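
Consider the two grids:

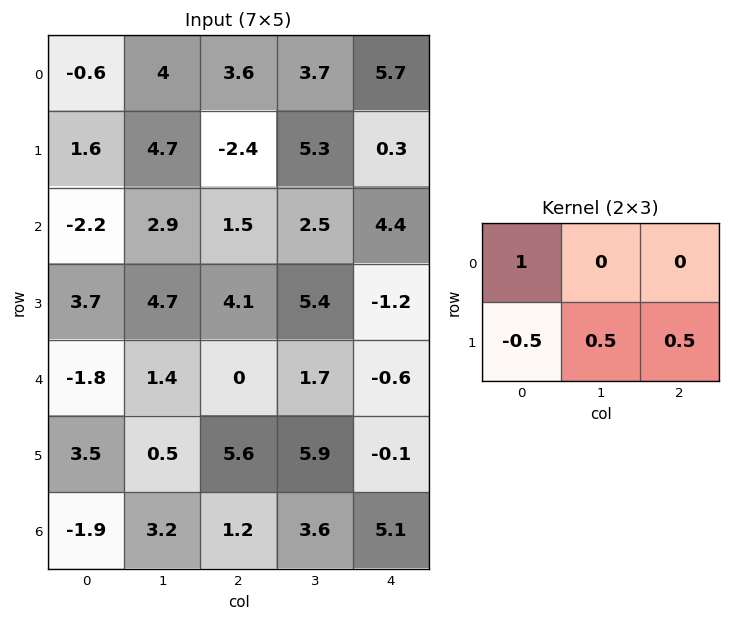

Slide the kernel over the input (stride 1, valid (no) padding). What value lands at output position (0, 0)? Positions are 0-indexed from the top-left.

The receptive field on the input at this output position is [-0.6 4 3.6 / 1.6 4.7 -2.4]. Elementwise product with the kernel and sum: -0.6·1 + 1.6·-0.5 + 4.7·0.5 + -2.4·0.5.

-0.25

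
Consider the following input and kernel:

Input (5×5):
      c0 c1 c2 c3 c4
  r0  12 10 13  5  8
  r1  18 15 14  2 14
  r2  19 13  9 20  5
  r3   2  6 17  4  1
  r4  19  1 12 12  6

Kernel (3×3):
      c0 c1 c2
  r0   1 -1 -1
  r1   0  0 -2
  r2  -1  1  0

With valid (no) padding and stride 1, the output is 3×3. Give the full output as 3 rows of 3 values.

-45 -16 -17
-25 -30 -25
-55 -13 -18

Output[0,0]: The receptive field on the input at this output position is [12 10 13 / 18 15 14 / 19 13 9]. Elementwise product with the kernel and sum: 12·1 + 10·-1 + 13·-1 + 14·-2 + 19·-1 + 13·1.
Output[0,1]: The receptive field on the input at this output position is [10 13 5 / 15 14 2 / 13 9 20]. Elementwise product with the kernel and sum: 10·1 + 13·-1 + 5·-1 + 2·-2 + 13·-1 + 9·1.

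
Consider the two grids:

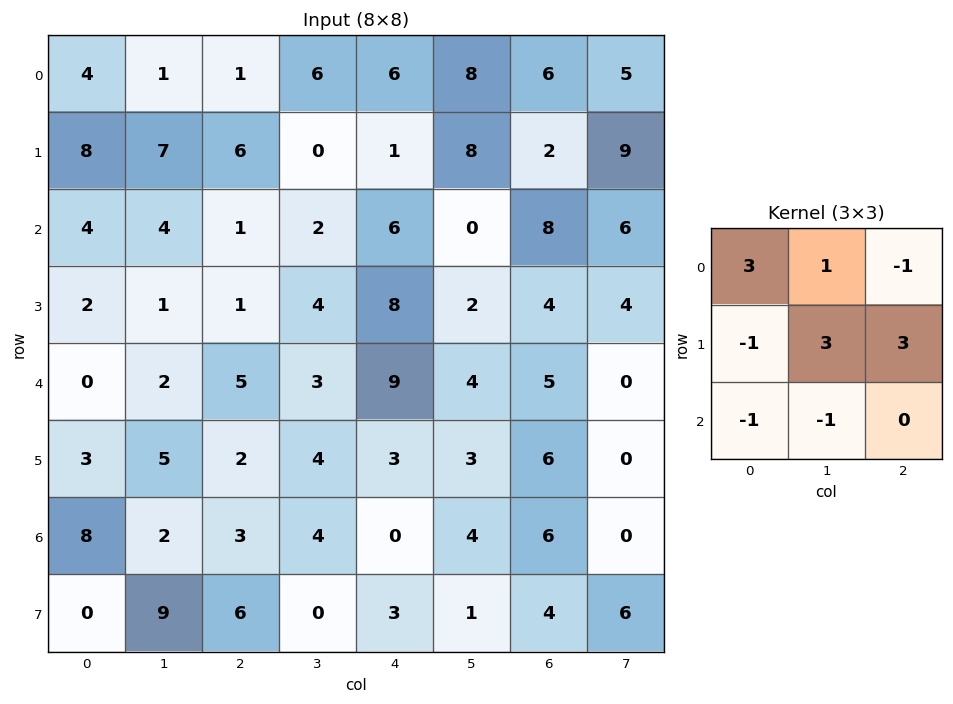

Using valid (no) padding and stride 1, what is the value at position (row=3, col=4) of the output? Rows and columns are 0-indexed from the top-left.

The receptive field on the input at this output position is [8 2 4 / 9 4 5 / 3 3 6]. Elementwise product with the kernel and sum: 8·3 + 2·1 + 4·-1 + 9·-1 + 4·3 + 5·3 + 3·-1 + 3·-1.

34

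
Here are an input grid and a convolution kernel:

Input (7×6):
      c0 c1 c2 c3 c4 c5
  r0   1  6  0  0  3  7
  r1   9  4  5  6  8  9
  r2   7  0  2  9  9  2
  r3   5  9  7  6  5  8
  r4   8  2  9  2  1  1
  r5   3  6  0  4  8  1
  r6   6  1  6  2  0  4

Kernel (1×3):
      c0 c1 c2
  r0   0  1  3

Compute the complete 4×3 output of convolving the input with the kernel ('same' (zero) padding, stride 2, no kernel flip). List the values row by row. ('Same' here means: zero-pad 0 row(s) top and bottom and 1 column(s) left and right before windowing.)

Output[0,0]: The receptive field on the zero-padded input at this output position is [0 1 6]. Elementwise product with the kernel and sum: 1·1 + 6·3.
Output[0,1]: The receptive field on the zero-padded input at this output position is [6 0 0]. Elementwise product with the kernel and sum: 0·1 + 0·3.

19 0 24
7 29 15
14 15 4
9 12 12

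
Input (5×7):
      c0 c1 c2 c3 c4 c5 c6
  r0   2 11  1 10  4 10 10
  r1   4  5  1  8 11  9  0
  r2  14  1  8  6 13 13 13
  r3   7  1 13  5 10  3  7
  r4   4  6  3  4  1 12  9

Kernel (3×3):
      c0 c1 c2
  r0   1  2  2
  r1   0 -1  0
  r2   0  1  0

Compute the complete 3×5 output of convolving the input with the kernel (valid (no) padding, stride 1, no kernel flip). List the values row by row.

22 40 27 40 48
16 28 38 45 19
37 19 45 49 74

Output[0,0]: The receptive field on the input at this output position is [2 11 1 / 4 5 1 / 14 1 8]. Elementwise product with the kernel and sum: 2·1 + 11·2 + 1·2 + 5·-1 + 1·1.
Output[0,1]: The receptive field on the input at this output position is [11 1 10 / 5 1 8 / 1 8 6]. Elementwise product with the kernel and sum: 11·1 + 1·2 + 10·2 + 1·-1 + 8·1.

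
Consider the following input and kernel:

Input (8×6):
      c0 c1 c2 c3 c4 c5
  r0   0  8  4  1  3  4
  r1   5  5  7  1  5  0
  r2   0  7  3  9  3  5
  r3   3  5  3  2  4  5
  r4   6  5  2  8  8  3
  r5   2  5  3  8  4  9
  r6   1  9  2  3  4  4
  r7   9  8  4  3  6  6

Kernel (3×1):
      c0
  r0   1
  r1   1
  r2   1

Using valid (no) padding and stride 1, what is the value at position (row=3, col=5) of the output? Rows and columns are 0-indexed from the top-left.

The receptive field on the input at this output position is [5 / 3 / 9]. Elementwise product with the kernel and sum: 5·1 + 3·1 + 9·1.

17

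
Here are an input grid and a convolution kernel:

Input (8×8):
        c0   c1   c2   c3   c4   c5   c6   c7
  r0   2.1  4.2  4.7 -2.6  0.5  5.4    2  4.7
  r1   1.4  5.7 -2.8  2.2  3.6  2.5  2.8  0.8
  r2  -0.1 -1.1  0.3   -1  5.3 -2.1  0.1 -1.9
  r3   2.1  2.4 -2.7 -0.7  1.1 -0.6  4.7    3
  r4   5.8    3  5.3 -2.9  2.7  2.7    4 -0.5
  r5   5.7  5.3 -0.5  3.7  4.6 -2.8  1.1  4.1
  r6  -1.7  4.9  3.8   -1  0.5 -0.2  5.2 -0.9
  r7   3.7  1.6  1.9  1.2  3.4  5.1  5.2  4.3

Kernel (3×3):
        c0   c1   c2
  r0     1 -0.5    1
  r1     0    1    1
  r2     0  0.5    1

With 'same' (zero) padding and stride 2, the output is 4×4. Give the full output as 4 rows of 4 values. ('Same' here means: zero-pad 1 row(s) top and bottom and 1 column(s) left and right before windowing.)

Output[0,0]: The receptive field on the zero-padded input at this output position is [0 0 0 / 0 2.1 4.2 / 0 1.4 5.7]. Elementwise product with the kernel and sum: 0·1 + 0·-0.5 + 0·1 + 2.1·1 + 4.2·1 + 1.4·0.5 + 5.7·1.

12.7 2.9 10.2 8.9
7.25 6.55 6.05 5.45
18.3 8.9 3.05 8.2
9.1 14.2 5.7 11.95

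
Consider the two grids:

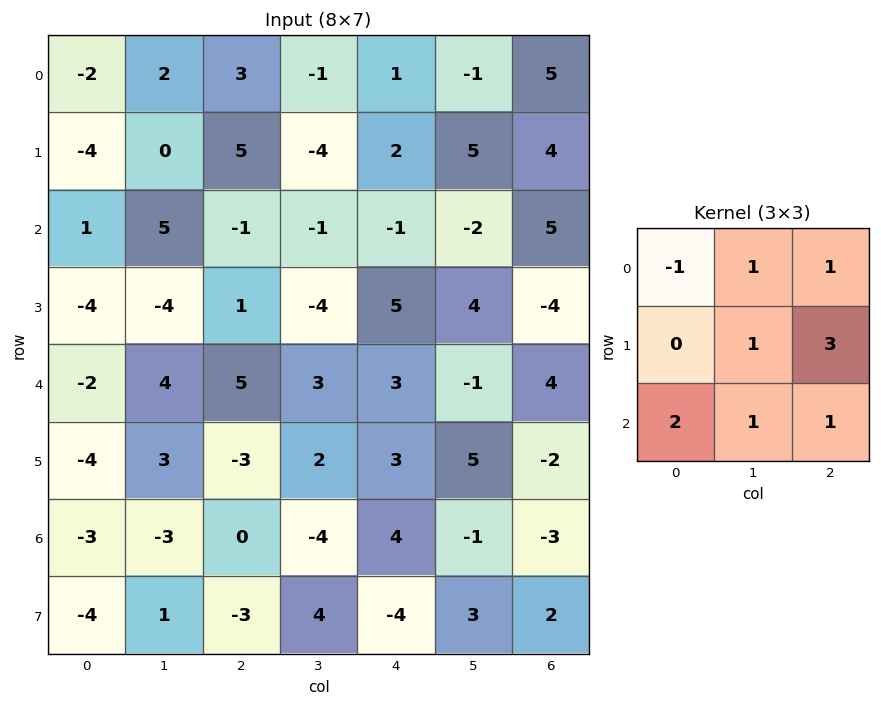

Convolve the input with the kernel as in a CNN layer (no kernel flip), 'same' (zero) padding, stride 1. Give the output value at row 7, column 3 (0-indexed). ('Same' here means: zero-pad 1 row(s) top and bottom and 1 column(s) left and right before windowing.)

The receptive field on the zero-padded input at this output position is [0 -4 4 / -3 4 -4 / 0 0 0]. Elementwise product with the kernel and sum: 0·-1 + -4·1 + 4·1 + 4·1 + -4·3 + 0·2 + 0·1 + 0·1.

-8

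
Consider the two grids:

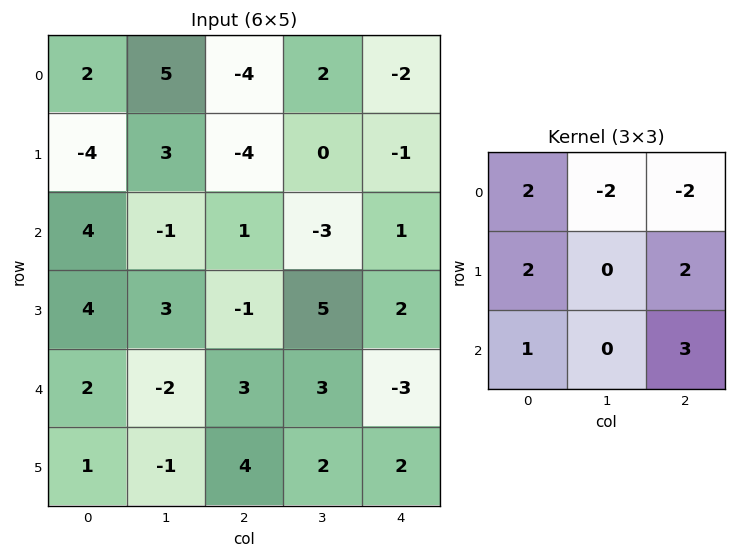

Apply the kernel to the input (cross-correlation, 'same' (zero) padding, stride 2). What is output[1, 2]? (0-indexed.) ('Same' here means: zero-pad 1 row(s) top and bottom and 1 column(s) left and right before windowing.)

1

The receptive field on the zero-padded input at this output position is [0 -1 0 / -3 1 0 / 5 2 0]. Elementwise product with the kernel and sum: 0·2 + -1·-2 + 0·-2 + -3·2 + 0·2 + 5·1 + 0·3.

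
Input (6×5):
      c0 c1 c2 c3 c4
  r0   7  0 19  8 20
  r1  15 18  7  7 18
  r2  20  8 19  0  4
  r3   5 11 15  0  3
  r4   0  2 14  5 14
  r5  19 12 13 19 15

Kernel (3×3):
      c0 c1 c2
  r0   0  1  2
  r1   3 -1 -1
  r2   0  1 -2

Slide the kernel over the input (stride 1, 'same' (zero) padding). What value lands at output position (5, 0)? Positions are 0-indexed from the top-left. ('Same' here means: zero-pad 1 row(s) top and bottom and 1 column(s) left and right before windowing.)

-27

The receptive field on the zero-padded input at this output position is [0 0 2 / 0 19 12 / 0 0 0]. Elementwise product with the kernel and sum: 0·1 + 2·2 + 0·3 + 19·-1 + 12·-1 + 0·1 + 0·-2.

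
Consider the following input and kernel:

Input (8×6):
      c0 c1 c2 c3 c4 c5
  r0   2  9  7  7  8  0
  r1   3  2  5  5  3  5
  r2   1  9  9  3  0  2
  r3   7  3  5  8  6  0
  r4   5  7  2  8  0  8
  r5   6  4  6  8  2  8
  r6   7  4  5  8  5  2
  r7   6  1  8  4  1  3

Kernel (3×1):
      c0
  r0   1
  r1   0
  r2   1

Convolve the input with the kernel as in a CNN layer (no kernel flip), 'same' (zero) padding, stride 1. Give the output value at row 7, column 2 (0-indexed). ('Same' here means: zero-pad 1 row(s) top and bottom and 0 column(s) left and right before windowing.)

The receptive field on the zero-padded input at this output position is [5 / 8 / 0]. Elementwise product with the kernel and sum: 5·1 + 0·1.

5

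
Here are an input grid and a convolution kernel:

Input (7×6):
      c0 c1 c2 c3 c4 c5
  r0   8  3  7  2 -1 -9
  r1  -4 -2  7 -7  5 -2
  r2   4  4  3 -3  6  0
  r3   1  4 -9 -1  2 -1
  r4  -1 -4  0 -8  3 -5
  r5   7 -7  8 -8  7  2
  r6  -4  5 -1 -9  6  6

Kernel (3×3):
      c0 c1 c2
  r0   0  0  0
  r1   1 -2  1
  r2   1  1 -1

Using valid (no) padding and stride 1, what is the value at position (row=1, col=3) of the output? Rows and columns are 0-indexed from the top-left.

The receptive field on the input at this output position is [-7 5 -2 / -3 6 0 / -1 2 -1]. Elementwise product with the kernel and sum: -3·1 + 6·-2 + 0·1 + -1·1 + 2·1 + -1·-1.

-13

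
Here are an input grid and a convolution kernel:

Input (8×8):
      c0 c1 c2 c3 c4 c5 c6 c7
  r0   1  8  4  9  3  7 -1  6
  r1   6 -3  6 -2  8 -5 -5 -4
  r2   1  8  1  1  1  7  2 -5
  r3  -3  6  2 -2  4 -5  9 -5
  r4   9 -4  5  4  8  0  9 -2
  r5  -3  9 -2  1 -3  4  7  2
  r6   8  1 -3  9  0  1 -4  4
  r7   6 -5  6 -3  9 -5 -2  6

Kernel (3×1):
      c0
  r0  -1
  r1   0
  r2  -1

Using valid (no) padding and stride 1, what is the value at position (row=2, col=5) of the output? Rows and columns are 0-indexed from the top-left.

-7

The receptive field on the input at this output position is [7 / -5 / 0]. Elementwise product with the kernel and sum: 7·-1 + 0·-1.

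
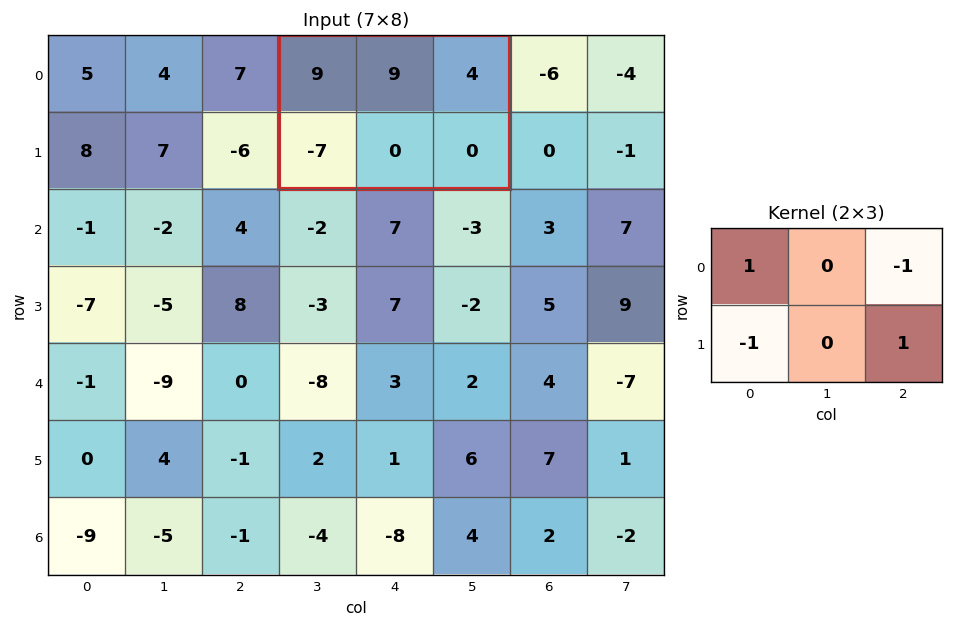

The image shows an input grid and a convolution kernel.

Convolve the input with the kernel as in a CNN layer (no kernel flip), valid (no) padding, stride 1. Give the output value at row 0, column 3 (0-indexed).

The receptive field on the input at this output position is [9 9 4 / -7 0 0]. Elementwise product with the kernel and sum: 9·1 + 4·-1 + -7·-1 + 0·1.

12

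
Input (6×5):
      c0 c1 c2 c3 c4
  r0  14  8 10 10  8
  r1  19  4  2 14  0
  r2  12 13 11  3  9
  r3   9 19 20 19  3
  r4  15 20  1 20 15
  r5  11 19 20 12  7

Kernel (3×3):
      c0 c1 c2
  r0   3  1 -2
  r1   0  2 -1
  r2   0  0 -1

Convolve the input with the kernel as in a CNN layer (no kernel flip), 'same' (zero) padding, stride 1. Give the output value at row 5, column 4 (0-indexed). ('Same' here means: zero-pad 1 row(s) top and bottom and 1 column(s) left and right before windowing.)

The receptive field on the zero-padded input at this output position is [20 15 0 / 12 7 0 / 0 0 0]. Elementwise product with the kernel and sum: 20·3 + 15·1 + 0·-2 + 7·2 + 0·-1 + 0·-1.

89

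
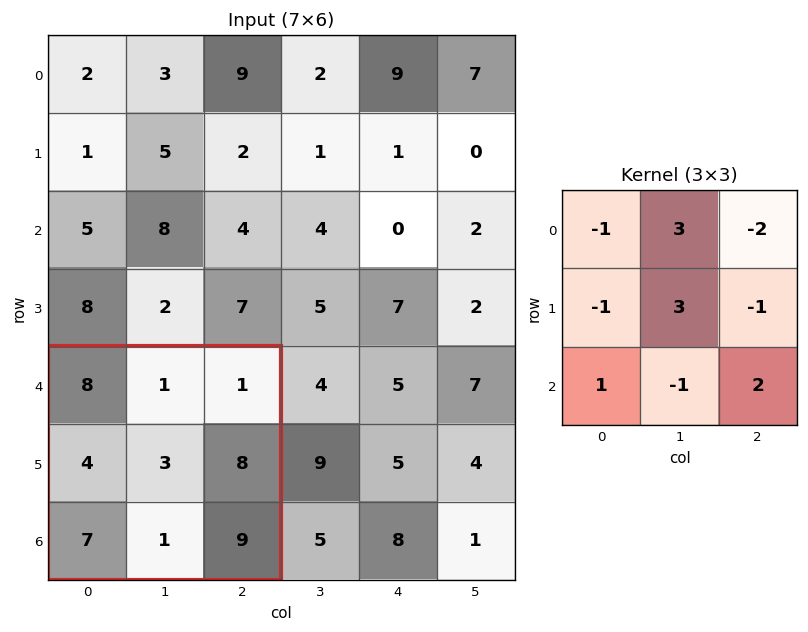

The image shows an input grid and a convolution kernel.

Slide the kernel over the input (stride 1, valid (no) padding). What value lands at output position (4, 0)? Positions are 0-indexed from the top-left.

The receptive field on the input at this output position is [8 1 1 / 4 3 8 / 7 1 9]. Elementwise product with the kernel and sum: 8·-1 + 1·3 + 1·-2 + 4·-1 + 3·3 + 8·-1 + 7·1 + 1·-1 + 9·2.

14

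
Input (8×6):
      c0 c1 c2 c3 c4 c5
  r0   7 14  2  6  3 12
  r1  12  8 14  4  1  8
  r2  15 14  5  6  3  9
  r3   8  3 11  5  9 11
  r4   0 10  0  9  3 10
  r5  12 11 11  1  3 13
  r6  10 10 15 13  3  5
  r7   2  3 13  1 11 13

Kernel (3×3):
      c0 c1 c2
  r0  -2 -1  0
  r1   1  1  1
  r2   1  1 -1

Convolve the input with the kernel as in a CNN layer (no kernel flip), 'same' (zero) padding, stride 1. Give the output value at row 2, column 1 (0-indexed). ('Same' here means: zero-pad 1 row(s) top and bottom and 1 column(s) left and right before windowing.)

The receptive field on the zero-padded input at this output position is [12 8 14 / 15 14 5 / 8 3 11]. Elementwise product with the kernel and sum: 12·-2 + 8·-1 + 15·1 + 14·1 + 5·1 + 8·1 + 3·1 + 11·-1.

2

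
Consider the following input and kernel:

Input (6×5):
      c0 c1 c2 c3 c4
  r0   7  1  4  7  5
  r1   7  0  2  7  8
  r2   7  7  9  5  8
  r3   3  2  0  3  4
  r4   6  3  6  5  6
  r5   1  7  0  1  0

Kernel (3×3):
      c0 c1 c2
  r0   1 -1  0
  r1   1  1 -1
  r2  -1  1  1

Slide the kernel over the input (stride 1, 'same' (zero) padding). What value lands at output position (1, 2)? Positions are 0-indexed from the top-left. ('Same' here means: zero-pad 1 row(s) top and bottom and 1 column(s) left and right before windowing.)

The receptive field on the zero-padded input at this output position is [1 4 7 / 0 2 7 / 7 9 5]. Elementwise product with the kernel and sum: 1·1 + 4·-1 + 0·1 + 2·1 + 7·-1 + 7·-1 + 9·1 + 5·1.

-1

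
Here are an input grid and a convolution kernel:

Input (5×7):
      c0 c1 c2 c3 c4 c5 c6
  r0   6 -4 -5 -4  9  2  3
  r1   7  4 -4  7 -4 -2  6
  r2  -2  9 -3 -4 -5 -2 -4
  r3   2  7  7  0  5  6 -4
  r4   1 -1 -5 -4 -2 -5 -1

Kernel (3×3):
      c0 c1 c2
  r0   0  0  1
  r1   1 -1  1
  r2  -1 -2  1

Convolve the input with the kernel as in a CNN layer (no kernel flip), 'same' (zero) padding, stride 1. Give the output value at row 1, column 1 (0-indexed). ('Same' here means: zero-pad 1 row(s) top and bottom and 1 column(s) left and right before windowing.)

The receptive field on the zero-padded input at this output position is [6 -4 -5 / 7 4 -4 / -2 9 -3]. Elementwise product with the kernel and sum: -5·1 + 7·1 + 4·-1 + -4·1 + -2·-1 + 9·-2 + -3·1.

-25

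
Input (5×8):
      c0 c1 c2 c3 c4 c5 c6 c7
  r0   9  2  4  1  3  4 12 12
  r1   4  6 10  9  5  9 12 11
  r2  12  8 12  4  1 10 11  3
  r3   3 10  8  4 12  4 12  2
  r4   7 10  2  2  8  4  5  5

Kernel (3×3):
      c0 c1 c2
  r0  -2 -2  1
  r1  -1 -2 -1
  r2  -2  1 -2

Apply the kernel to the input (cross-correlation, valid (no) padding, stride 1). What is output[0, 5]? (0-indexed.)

-79

The receptive field on the input at this output position is [4 12 12 / 9 12 11 / 10 11 3]. Elementwise product with the kernel and sum: 4·-2 + 12·-2 + 12·1 + 9·-1 + 12·-2 + 11·-1 + 10·-2 + 11·1 + 3·-2.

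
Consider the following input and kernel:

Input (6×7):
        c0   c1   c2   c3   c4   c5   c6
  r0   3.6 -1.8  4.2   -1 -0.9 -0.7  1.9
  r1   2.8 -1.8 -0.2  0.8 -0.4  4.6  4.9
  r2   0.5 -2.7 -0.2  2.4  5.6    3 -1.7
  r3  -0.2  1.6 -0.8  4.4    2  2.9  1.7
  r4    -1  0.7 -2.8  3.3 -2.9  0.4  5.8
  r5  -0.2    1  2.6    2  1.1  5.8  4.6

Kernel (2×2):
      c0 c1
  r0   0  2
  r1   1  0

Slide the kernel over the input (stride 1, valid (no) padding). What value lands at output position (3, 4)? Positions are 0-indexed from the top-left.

2.9

The receptive field on the input at this output position is [2 2.9 / -2.9 0.4]. Elementwise product with the kernel and sum: 2.9·2 + -2.9·1.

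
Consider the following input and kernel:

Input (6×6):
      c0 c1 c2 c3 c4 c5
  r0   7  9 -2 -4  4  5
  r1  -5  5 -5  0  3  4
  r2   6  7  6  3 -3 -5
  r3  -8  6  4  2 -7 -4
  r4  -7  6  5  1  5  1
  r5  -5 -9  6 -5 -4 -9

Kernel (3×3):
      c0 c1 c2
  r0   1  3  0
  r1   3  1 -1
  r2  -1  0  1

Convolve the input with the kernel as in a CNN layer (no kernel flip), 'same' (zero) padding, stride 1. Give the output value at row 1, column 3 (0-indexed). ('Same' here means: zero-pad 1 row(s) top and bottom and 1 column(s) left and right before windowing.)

-41

The receptive field on the zero-padded input at this output position is [-2 -4 4 / -5 0 3 / 6 3 -3]. Elementwise product with the kernel and sum: -2·1 + -4·3 + -5·3 + 0·1 + 3·-1 + 6·-1 + -3·1.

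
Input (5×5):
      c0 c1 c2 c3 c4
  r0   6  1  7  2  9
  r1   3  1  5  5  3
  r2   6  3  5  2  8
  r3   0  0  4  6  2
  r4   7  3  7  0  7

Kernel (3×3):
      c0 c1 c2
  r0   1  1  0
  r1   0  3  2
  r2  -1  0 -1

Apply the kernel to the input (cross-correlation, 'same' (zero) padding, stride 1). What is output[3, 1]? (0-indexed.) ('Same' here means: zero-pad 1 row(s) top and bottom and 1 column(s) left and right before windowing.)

3

The receptive field on the zero-padded input at this output position is [6 3 5 / 0 0 4 / 7 3 7]. Elementwise product with the kernel and sum: 6·1 + 3·1 + 0·3 + 4·2 + 7·-1 + 7·-1.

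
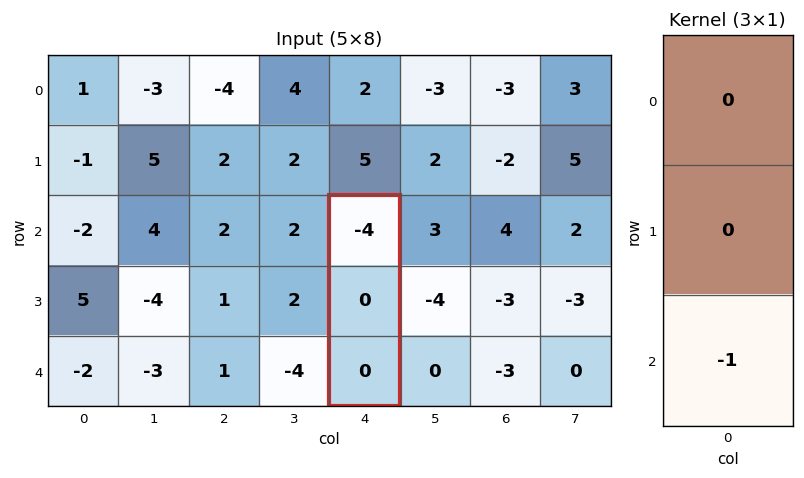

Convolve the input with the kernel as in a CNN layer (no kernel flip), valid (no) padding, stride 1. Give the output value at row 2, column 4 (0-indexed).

The receptive field on the input at this output position is [-4 / 0 / 0]. Elementwise product with the kernel and sum: 0·-1.

0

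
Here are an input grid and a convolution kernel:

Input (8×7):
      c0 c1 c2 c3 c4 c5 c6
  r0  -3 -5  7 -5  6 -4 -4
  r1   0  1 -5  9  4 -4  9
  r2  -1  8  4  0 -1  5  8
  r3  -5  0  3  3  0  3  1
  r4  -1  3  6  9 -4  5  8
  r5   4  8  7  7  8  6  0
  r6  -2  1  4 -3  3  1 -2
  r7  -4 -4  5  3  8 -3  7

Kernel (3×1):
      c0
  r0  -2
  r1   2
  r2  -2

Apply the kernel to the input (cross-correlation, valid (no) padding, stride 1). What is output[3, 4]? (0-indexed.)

-24

The receptive field on the input at this output position is [0 / -4 / 8]. Elementwise product with the kernel and sum: 0·-2 + -4·2 + 8·-2.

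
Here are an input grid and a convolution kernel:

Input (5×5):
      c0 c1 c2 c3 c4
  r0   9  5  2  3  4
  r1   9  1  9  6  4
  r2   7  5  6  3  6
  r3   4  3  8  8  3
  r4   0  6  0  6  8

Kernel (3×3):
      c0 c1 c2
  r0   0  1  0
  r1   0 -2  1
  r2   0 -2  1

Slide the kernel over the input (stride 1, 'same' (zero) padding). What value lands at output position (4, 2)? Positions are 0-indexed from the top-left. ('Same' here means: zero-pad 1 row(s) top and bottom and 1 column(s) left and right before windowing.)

14

The receptive field on the zero-padded input at this output position is [3 8 8 / 6 0 6 / 0 0 0]. Elementwise product with the kernel and sum: 8·1 + 0·-2 + 6·1 + 0·-2 + 0·1.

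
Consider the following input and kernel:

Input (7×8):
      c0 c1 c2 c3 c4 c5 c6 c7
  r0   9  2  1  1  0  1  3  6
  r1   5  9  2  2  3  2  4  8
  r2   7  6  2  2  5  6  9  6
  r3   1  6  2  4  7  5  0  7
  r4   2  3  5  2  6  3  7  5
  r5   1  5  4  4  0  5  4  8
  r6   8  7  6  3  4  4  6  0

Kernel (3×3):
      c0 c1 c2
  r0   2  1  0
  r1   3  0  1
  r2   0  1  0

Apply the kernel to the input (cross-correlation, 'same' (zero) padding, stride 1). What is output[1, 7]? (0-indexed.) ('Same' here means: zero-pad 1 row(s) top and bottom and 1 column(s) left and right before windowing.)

The receptive field on the zero-padded input at this output position is [3 6 0 / 4 8 0 / 9 6 0]. Elementwise product with the kernel and sum: 3·2 + 6·1 + 4·3 + 0·1 + 6·1.

30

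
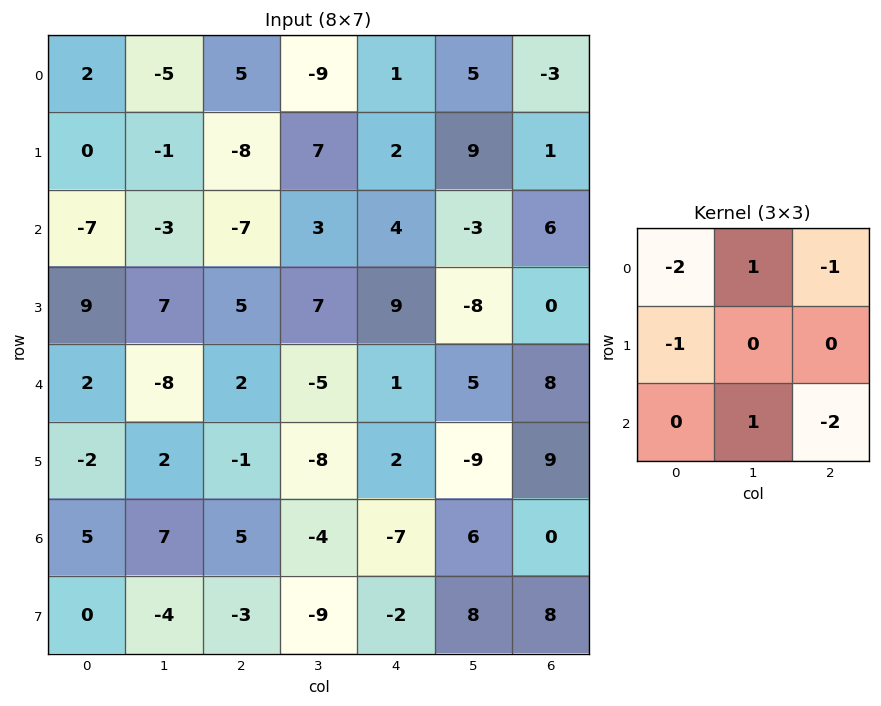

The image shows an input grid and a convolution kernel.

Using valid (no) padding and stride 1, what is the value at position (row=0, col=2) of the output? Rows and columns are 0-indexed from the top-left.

The receptive field on the input at this output position is [5 -9 1 / -8 7 2 / -7 3 4]. Elementwise product with the kernel and sum: 5·-2 + -9·1 + 1·-1 + -8·-1 + 3·1 + 4·-2.

-17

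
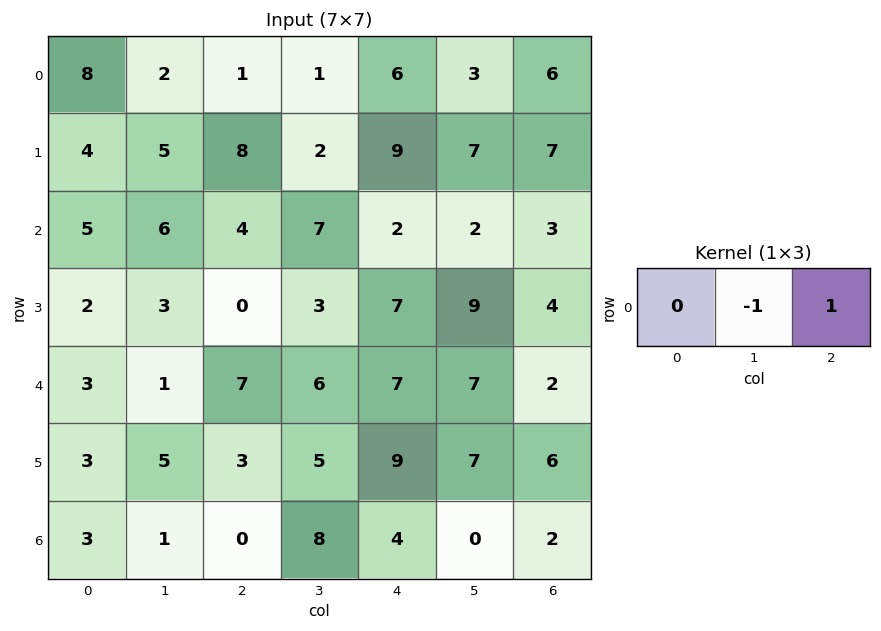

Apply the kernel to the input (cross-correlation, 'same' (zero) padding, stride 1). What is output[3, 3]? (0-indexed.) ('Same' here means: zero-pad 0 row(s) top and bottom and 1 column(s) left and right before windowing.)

4

The receptive field on the zero-padded input at this output position is [0 3 7]. Elementwise product with the kernel and sum: 3·-1 + 7·1.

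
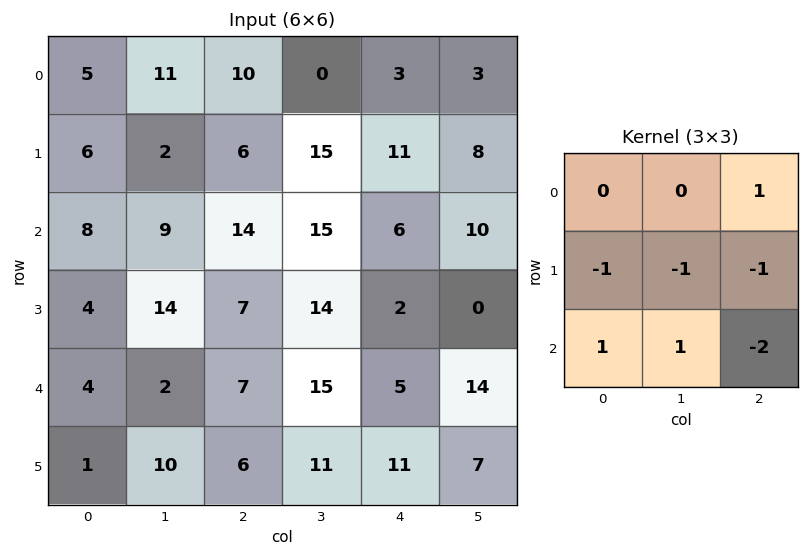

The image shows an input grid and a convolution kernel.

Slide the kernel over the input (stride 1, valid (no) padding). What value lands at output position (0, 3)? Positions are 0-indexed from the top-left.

-30

The receptive field on the input at this output position is [0 3 3 / 15 11 8 / 15 6 10]. Elementwise product with the kernel and sum: 3·1 + 15·-1 + 11·-1 + 8·-1 + 15·1 + 6·1 + 10·-2.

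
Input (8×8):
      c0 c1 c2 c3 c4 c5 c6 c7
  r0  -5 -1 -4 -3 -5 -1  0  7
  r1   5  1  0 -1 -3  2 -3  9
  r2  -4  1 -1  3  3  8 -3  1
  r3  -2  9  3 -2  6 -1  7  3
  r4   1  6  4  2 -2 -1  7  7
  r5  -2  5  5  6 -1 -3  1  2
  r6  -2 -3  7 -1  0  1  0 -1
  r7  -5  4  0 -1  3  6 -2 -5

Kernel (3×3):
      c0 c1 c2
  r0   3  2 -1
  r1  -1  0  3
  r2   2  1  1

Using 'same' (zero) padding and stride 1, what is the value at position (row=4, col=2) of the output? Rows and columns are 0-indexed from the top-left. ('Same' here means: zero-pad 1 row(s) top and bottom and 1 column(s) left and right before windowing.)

The receptive field on the zero-padded input at this output position is [9 3 -2 / 6 4 2 / 5 5 6]. Elementwise product with the kernel and sum: 9·3 + 3·2 + -2·-1 + 6·-1 + 2·3 + 5·2 + 5·1 + 6·1.

56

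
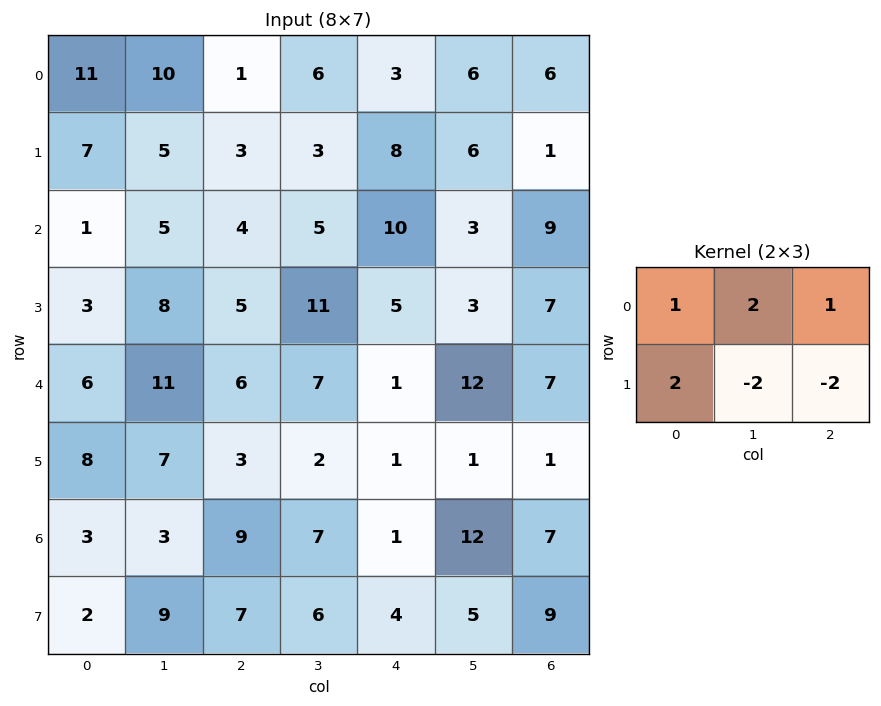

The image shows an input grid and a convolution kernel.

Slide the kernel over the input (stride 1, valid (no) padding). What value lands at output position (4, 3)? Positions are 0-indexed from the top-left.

21

The receptive field on the input at this output position is [7 1 12 / 2 1 1]. Elementwise product with the kernel and sum: 7·1 + 1·2 + 12·1 + 2·2 + 1·-2 + 1·-2.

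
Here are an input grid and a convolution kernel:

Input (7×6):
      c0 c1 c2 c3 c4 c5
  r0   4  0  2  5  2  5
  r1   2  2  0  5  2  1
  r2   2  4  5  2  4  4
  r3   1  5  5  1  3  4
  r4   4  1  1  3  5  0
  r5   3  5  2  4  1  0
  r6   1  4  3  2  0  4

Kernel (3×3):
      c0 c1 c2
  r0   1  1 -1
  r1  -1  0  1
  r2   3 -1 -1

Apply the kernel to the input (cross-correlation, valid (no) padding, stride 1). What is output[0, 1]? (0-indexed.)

5

The receptive field on the input at this output position is [0 2 5 / 2 0 5 / 4 5 2]. Elementwise product with the kernel and sum: 0·1 + 2·1 + 5·-1 + 2·-1 + 5·1 + 4·3 + 5·-1 + 2·-1.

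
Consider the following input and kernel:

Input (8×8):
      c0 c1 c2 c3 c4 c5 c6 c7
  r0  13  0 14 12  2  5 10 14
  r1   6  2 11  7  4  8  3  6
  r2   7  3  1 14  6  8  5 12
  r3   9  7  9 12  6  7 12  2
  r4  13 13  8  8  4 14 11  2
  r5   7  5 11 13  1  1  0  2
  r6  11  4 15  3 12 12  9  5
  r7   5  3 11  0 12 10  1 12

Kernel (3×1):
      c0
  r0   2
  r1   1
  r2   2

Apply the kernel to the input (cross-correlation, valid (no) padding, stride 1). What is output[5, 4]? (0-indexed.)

The receptive field on the input at this output position is [1 / 12 / 12]. Elementwise product with the kernel and sum: 1·2 + 12·1 + 12·2.

38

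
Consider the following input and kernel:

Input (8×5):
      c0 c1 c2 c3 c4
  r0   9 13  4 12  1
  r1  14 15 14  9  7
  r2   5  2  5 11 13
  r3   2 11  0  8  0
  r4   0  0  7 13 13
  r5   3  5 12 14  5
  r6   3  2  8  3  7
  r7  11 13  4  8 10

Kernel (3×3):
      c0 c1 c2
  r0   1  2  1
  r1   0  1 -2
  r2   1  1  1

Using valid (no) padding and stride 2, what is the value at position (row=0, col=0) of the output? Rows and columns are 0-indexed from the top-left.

38

The receptive field on the input at this output position is [9 13 4 / 14 15 14 / 5 2 5]. Elementwise product with the kernel and sum: 9·1 + 13·2 + 4·1 + 15·1 + 14·-2 + 5·1 + 2·1 + 5·1.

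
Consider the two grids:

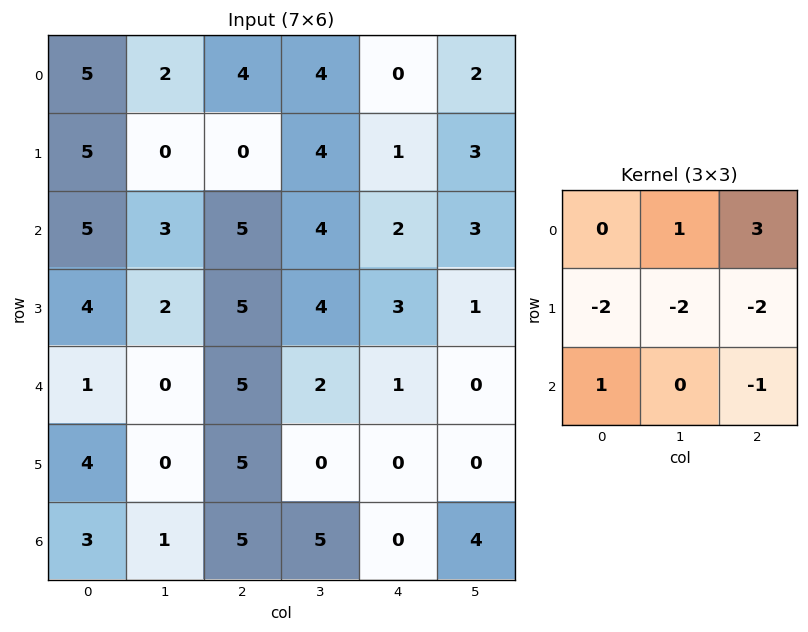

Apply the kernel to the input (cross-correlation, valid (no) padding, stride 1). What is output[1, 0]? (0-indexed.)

-27

The receptive field on the input at this output position is [5 0 0 / 5 3 5 / 4 2 5]. Elementwise product with the kernel and sum: 0·1 + 0·3 + 5·-2 + 3·-2 + 5·-2 + 4·1 + 5·-1.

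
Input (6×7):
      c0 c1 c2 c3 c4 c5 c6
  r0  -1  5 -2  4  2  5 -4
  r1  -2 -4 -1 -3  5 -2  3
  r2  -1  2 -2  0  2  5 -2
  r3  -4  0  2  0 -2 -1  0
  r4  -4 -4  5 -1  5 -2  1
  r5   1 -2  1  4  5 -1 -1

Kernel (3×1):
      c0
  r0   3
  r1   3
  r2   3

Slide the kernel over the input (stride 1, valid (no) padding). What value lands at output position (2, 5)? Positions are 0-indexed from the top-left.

6

The receptive field on the input at this output position is [5 / -1 / -2]. Elementwise product with the kernel and sum: 5·3 + -1·3 + -2·3.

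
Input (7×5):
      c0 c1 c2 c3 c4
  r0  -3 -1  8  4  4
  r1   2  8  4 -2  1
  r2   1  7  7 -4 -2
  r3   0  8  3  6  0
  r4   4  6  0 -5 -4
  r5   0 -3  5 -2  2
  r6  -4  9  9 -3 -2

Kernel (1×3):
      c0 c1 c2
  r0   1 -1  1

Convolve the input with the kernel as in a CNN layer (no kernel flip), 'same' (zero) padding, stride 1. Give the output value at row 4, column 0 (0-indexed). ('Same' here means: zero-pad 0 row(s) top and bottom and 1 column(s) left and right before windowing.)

The receptive field on the zero-padded input at this output position is [0 4 6]. Elementwise product with the kernel and sum: 0·1 + 4·-1 + 6·1.

2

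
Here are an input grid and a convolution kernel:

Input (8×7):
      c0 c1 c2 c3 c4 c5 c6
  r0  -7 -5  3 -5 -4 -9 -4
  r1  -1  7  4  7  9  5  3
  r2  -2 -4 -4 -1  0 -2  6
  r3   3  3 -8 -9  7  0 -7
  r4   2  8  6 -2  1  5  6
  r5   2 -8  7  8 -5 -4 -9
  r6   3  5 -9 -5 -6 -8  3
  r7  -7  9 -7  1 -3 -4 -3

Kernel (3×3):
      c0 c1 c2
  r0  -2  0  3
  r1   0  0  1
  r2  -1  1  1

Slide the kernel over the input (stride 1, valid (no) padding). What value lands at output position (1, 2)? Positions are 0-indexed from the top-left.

The receptive field on the input at this output position is [4 7 9 / -4 -1 0 / -8 -9 7]. Elementwise product with the kernel and sum: 4·-2 + 9·3 + 0·1 + -8·-1 + -9·1 + 7·1.

25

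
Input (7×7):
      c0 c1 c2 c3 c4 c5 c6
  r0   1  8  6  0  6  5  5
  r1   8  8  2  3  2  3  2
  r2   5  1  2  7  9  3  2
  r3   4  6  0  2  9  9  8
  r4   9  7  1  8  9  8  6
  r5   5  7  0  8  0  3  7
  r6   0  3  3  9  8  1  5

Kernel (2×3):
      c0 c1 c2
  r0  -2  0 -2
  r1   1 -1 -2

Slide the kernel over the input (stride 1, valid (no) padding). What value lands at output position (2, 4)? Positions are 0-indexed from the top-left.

The receptive field on the input at this output position is [9 3 2 / 9 9 8]. Elementwise product with the kernel and sum: 9·-2 + 2·-2 + 9·1 + 9·-1 + 8·-2.

-38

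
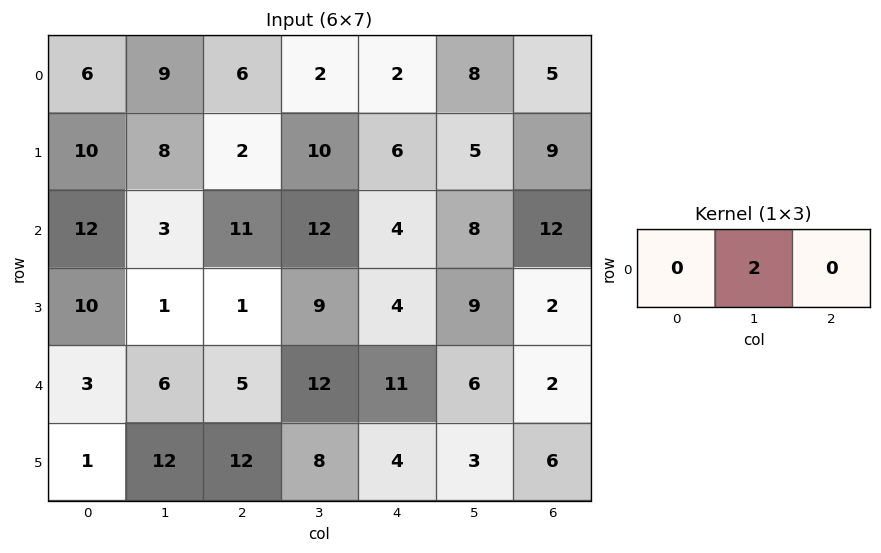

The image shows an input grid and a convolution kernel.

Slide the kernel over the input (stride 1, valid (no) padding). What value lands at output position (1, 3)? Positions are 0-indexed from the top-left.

12

The receptive field on the input at this output position is [10 6 5]. Elementwise product with the kernel and sum: 6·2.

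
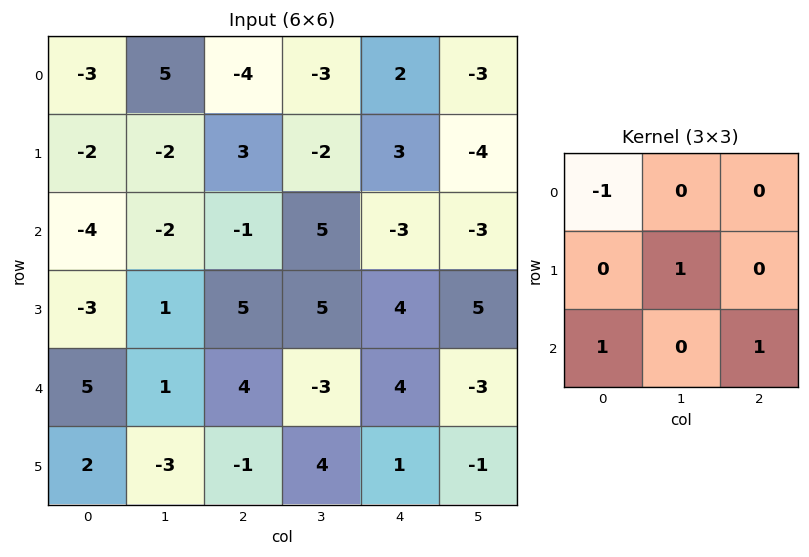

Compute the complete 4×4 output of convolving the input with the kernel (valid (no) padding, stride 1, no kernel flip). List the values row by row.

-4 1 -2 8
2 7 11 9
14 5 14 -7
5 4 -8 2

Output[0,0]: The receptive field on the input at this output position is [-3 5 -4 / -2 -2 3 / -4 -2 -1]. Elementwise product with the kernel and sum: -3·-1 + -2·1 + -4·1 + -1·1.
Output[0,1]: The receptive field on the input at this output position is [5 -4 -3 / -2 3 -2 / -2 -1 5]. Elementwise product with the kernel and sum: 5·-1 + 3·1 + -2·1 + 5·1.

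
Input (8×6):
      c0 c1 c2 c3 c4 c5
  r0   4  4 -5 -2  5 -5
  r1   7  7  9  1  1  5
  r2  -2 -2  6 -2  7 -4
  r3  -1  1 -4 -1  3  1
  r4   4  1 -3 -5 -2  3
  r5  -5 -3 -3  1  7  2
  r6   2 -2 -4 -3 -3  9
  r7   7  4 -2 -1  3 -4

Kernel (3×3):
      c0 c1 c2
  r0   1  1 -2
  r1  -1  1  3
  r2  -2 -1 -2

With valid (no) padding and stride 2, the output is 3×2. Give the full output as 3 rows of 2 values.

Output[0,0]: The receptive field on the input at this output position is [4 4 -5 / 7 7 9 / -2 -2 6]. Elementwise product with the kernel and sum: 4·1 + 4·1 + -5·-2 + 7·-1 + 7·1 + 9·3 + -2·-2 + -2·-1 + 6·-2.

39 -46
-29 17
10 38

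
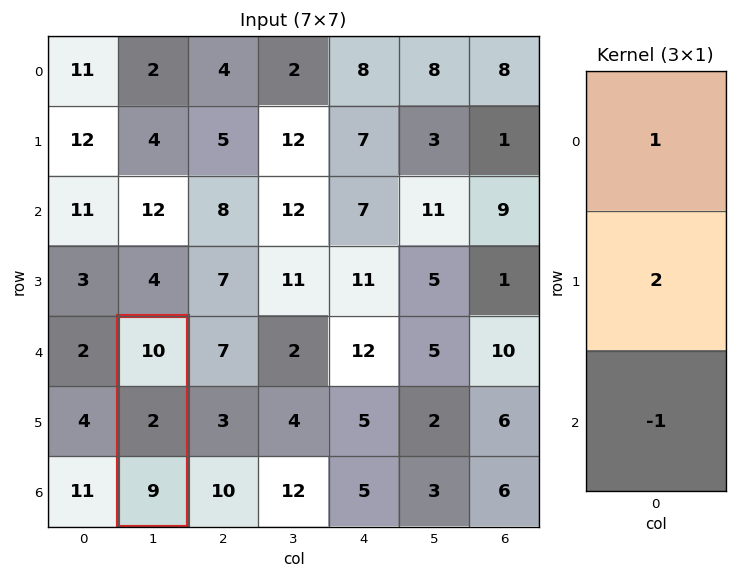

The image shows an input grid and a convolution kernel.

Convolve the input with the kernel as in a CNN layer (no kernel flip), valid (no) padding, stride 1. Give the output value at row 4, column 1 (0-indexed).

The receptive field on the input at this output position is [10 / 2 / 9]. Elementwise product with the kernel and sum: 10·1 + 2·2 + 9·-1.

5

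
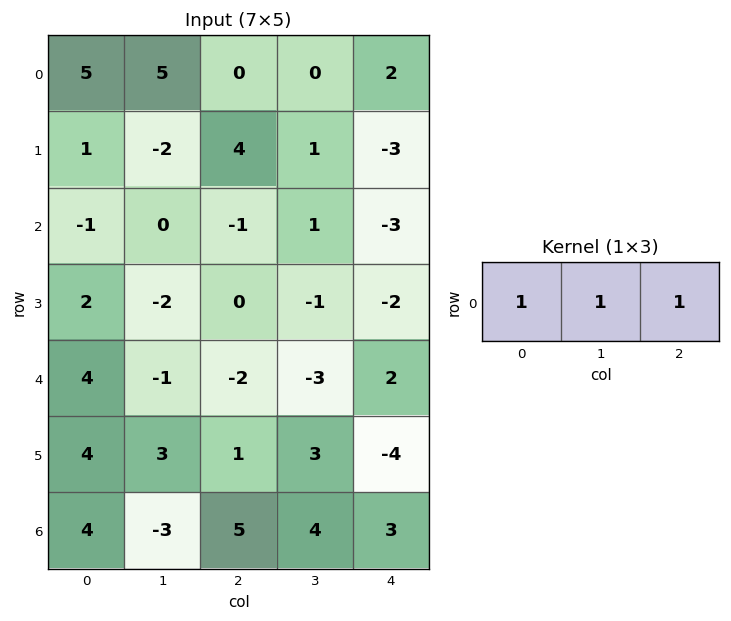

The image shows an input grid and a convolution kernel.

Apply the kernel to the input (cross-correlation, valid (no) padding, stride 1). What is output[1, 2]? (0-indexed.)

The receptive field on the input at this output position is [4 1 -3]. Elementwise product with the kernel and sum: 4·1 + 1·1 + -3·1.

2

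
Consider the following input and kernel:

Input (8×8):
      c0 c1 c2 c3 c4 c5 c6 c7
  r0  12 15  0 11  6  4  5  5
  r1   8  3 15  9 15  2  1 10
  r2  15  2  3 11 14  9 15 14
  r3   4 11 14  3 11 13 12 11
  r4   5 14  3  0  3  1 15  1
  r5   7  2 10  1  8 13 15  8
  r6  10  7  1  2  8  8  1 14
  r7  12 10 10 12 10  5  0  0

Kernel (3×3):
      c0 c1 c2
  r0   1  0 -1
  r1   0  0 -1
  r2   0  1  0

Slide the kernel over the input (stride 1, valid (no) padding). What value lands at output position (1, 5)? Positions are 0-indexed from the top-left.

The receptive field on the input at this output position is [2 1 10 / 9 15 14 / 13 12 11]. Elementwise product with the kernel and sum: 2·1 + 10·-1 + 14·-1 + 12·1.

-10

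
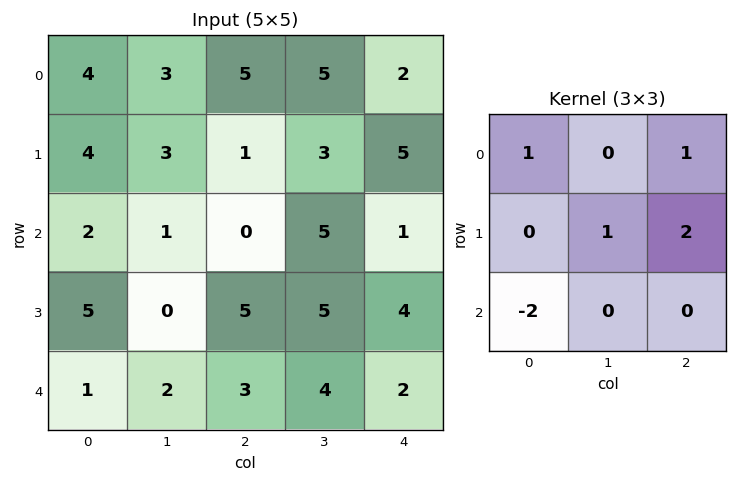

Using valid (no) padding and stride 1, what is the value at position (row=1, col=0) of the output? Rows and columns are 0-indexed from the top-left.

The receptive field on the input at this output position is [4 3 1 / 2 1 0 / 5 0 5]. Elementwise product with the kernel and sum: 4·1 + 1·1 + 1·1 + 0·2 + 5·-2.

-4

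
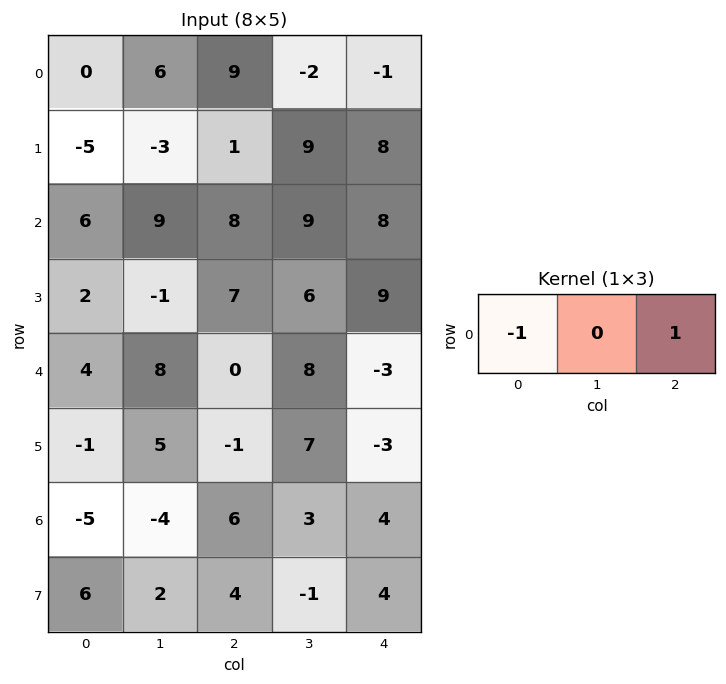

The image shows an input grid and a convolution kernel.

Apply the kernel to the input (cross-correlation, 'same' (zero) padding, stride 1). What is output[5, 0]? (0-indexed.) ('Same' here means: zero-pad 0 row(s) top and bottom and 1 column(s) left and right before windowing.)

The receptive field on the zero-padded input at this output position is [0 -1 5]. Elementwise product with the kernel and sum: 0·-1 + 5·1.

5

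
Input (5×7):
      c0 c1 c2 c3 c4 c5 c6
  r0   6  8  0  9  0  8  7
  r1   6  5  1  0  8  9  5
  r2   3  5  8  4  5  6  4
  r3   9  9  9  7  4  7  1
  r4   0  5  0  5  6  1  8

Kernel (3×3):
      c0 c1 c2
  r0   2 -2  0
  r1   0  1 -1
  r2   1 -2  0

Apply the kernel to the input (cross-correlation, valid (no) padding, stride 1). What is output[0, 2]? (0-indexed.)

The receptive field on the input at this output position is [0 9 0 / 1 0 8 / 8 4 5]. Elementwise product with the kernel and sum: 0·2 + 9·-2 + 0·1 + 8·-1 + 8·1 + 4·-2.

-26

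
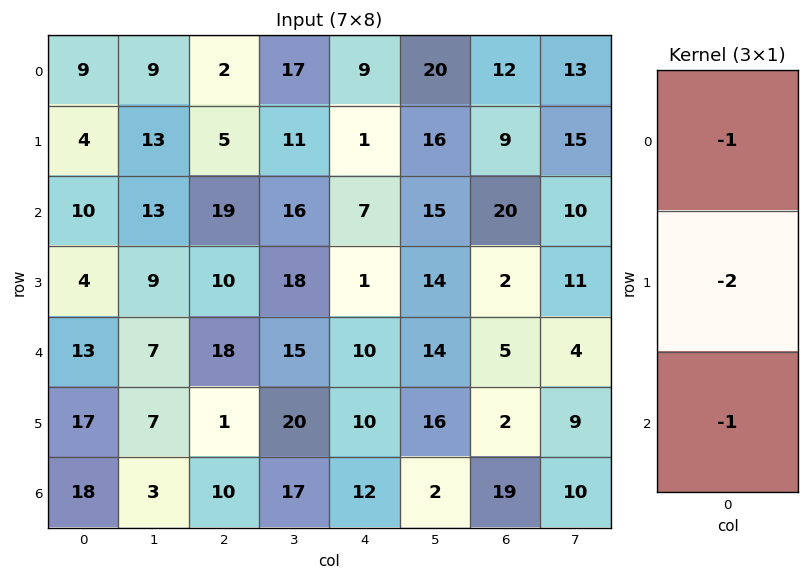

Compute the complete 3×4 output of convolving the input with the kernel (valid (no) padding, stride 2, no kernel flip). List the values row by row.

-27 -31 -18 -50
-31 -57 -19 -29
-65 -30 -42 -28

Output[0,0]: The receptive field on the input at this output position is [9 / 4 / 10]. Elementwise product with the kernel and sum: 9·-1 + 4·-2 + 10·-1.
Output[0,1]: The receptive field on the input at this output position is [2 / 5 / 19]. Elementwise product with the kernel and sum: 2·-1 + 5·-2 + 19·-1.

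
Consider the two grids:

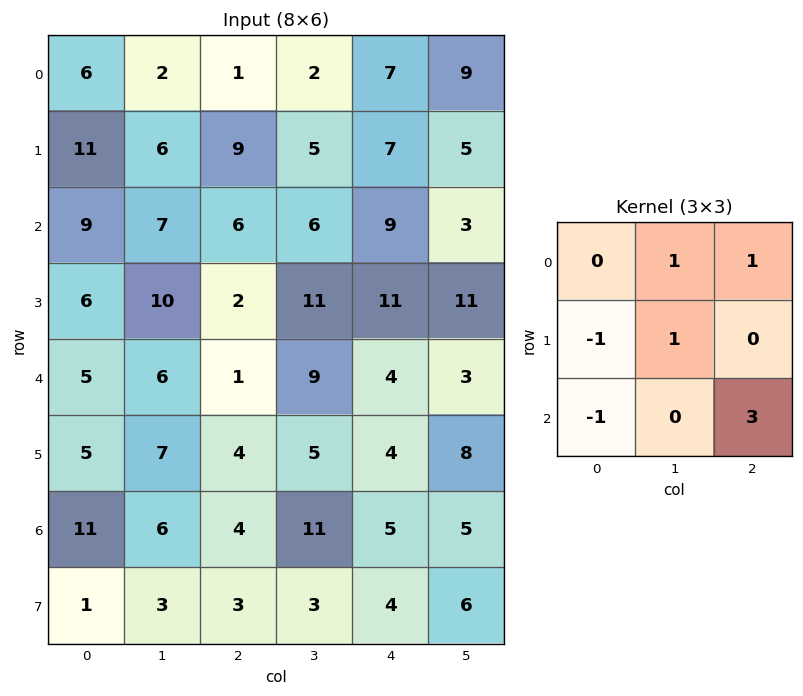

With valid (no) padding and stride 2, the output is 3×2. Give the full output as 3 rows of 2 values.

Output[0,0]: The receptive field on the input at this output position is [6 2 1 / 11 6 9 / 9 7 6]. Elementwise product with the kernel and sum: 2·1 + 1·1 + 11·-1 + 6·1 + 9·-1 + 6·3.
Output[0,1]: The receptive field on the input at this output position is [1 2 7 / 9 5 7 / 6 6 9]. Elementwise product with the kernel and sum: 2·1 + 7·1 + 9·-1 + 5·1 + 6·-1 + 9·3.

7 26
15 35
10 25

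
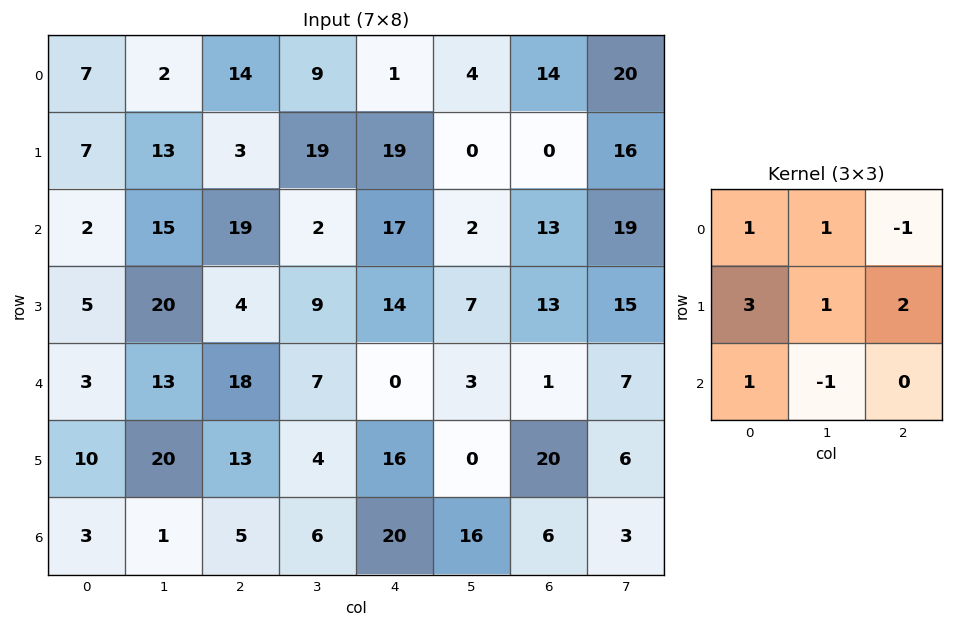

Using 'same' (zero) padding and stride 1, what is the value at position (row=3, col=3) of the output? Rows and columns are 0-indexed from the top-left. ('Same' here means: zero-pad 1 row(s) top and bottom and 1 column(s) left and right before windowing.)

64

The receptive field on the zero-padded input at this output position is [19 2 17 / 4 9 14 / 18 7 0]. Elementwise product with the kernel and sum: 19·1 + 2·1 + 17·-1 + 4·3 + 9·1 + 14·2 + 18·1 + 7·-1.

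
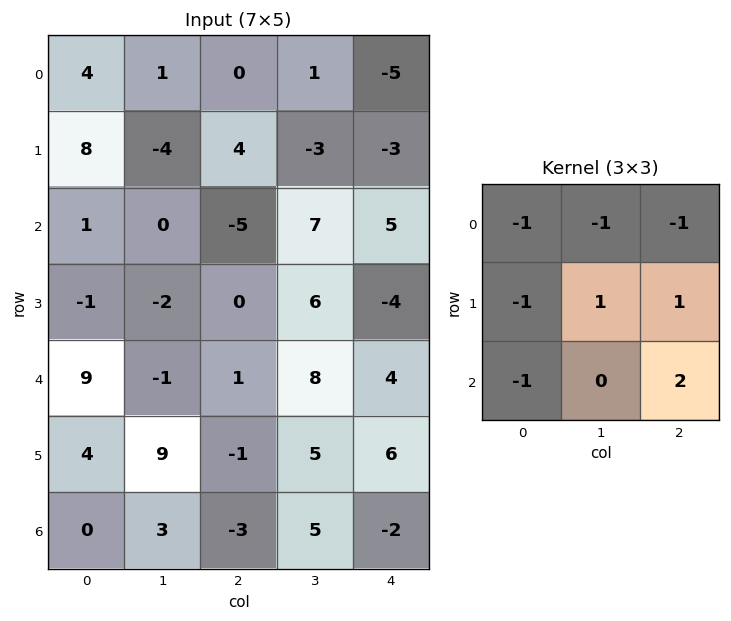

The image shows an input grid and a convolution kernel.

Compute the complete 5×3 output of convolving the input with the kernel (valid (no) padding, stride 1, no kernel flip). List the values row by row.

-24 17 9
-13 19 11
-4 23 2
-12 7 22
-11 -6 -2

Output[0,0]: The receptive field on the input at this output position is [4 1 0 / 8 -4 4 / 1 0 -5]. Elementwise product with the kernel and sum: 4·-1 + 1·-1 + 0·-1 + 8·-1 + -4·1 + 4·1 + 1·-1 + -5·2.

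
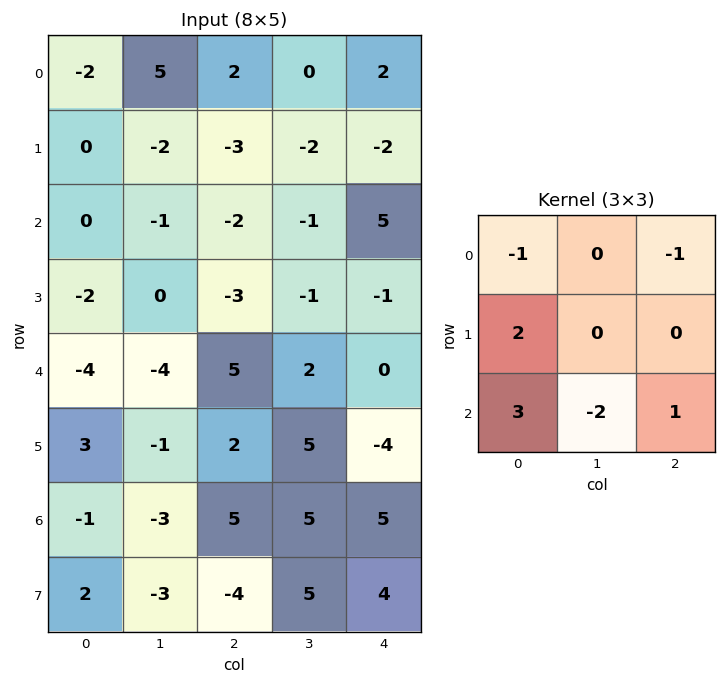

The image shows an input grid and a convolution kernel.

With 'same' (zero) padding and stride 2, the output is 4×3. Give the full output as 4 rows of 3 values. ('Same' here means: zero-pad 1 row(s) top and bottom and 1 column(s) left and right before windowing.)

-2 8 -2
6 7 -1
-7 -9 28
-6 -6 12

Output[0,0]: The receptive field on the zero-padded input at this output position is [0 0 0 / 0 -2 5 / 0 0 -2]. Elementwise product with the kernel and sum: 0·-1 + 0·-1 + 0·2 + 0·3 + 0·-2 + -2·1.
Output[0,1]: The receptive field on the zero-padded input at this output position is [0 0 0 / 5 2 0 / -2 -3 -2]. Elementwise product with the kernel and sum: 0·-1 + 0·-1 + 5·2 + -2·3 + -3·-2 + -2·1.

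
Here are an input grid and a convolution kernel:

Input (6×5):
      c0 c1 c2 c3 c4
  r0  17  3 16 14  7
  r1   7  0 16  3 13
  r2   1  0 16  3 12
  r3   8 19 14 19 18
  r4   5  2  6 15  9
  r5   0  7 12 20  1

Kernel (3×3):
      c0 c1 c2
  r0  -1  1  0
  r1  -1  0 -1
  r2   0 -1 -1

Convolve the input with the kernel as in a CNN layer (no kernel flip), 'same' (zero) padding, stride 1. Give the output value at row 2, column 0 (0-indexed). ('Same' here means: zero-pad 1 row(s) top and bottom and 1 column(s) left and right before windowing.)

The receptive field on the zero-padded input at this output position is [0 7 0 / 0 1 0 / 0 8 19]. Elementwise product with the kernel and sum: 0·-1 + 7·1 + 0·-1 + 0·-1 + 8·-1 + 19·-1.

-20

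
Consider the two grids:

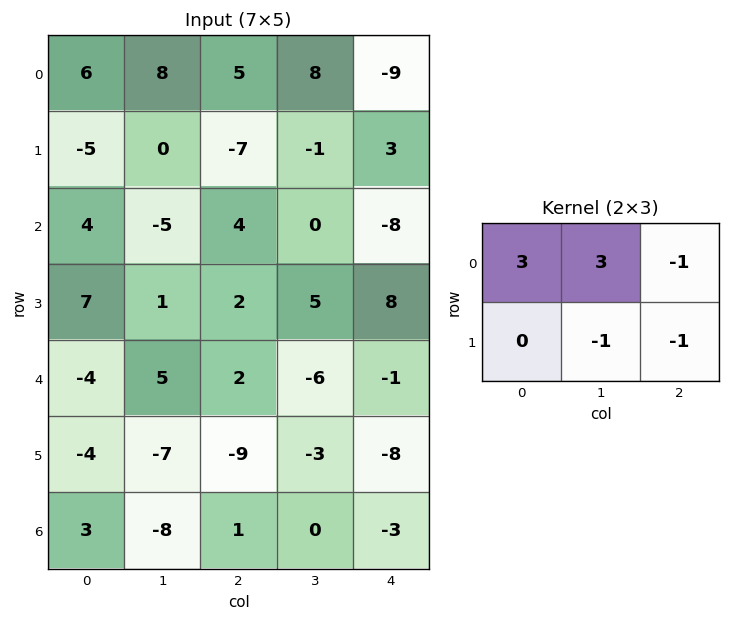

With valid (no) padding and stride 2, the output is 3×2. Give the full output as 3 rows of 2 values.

Output[0,0]: The receptive field on the input at this output position is [6 8 5 / -5 0 -7]. Elementwise product with the kernel and sum: 6·3 + 8·3 + 5·-1 + 0·-1 + -7·-1.
Output[0,1]: The receptive field on the input at this output position is [5 8 -9 / -7 -1 3]. Elementwise product with the kernel and sum: 5·3 + 8·3 + -9·-1 + -1·-1 + 3·-1.

44 46
-10 7
17 0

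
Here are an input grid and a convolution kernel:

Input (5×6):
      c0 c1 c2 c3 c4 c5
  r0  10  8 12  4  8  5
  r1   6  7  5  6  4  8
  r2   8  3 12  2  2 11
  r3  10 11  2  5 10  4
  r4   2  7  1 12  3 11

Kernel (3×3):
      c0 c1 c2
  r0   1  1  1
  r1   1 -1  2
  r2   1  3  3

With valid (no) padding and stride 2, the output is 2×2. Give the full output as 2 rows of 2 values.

92 55
52 79

Output[0,0]: The receptive field on the input at this output position is [10 8 12 / 6 7 5 / 8 3 12]. Elementwise product with the kernel and sum: 10·1 + 8·1 + 12·1 + 6·1 + 7·-1 + 5·2 + 8·1 + 3·3 + 12·3.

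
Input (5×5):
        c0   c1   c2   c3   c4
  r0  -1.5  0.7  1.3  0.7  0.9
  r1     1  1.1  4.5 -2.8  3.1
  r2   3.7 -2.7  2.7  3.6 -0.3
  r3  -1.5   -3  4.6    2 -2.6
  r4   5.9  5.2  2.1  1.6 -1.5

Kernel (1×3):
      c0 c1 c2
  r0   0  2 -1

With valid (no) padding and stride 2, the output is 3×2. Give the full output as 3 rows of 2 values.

0.1 0.5
-8.1 7.5
8.3 4.7

Output[0,0]: The receptive field on the input at this output position is [-1.5 0.7 1.3]. Elementwise product with the kernel and sum: 0.7·2 + 1.3·-1.
Output[0,1]: The receptive field on the input at this output position is [1.3 0.7 0.9]. Elementwise product with the kernel and sum: 0.7·2 + 0.9·-1.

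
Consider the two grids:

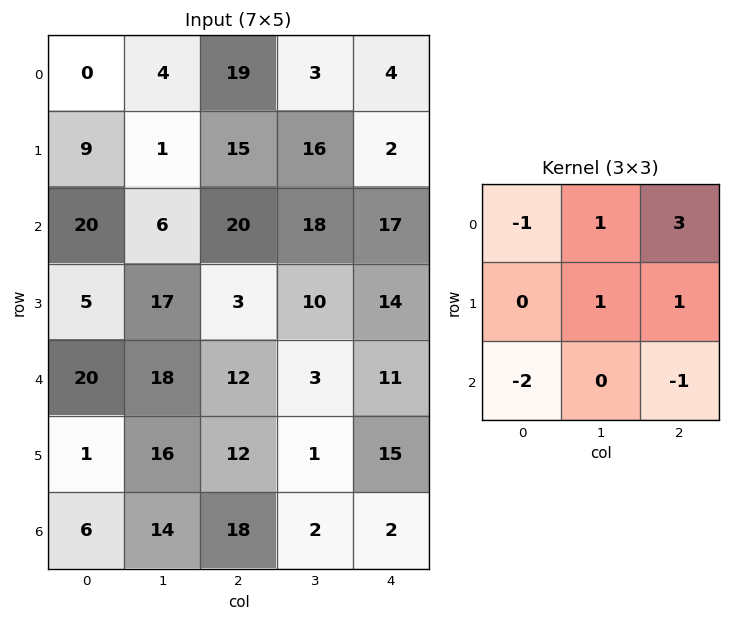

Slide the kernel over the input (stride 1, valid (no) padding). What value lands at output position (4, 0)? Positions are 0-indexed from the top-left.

32

The receptive field on the input at this output position is [20 18 12 / 1 16 12 / 6 14 18]. Elementwise product with the kernel and sum: 20·-1 + 18·1 + 12·3 + 16·1 + 12·1 + 6·-2 + 18·-1.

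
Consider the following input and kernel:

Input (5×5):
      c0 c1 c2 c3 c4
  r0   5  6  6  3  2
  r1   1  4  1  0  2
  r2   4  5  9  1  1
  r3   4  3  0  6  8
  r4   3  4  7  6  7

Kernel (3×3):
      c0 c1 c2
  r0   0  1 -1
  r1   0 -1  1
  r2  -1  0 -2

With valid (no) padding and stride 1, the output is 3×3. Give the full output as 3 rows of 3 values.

Output[0,0]: The receptive field on the input at this output position is [5 6 6 / 1 4 1 / 4 5 9]. Elementwise product with the kernel and sum: 6·1 + 6·-1 + 4·-1 + 1·1 + 4·-1 + 9·-2.
Output[0,1]: The receptive field on the input at this output position is [6 6 3 / 4 1 0 / 5 9 1]. Elementwise product with the kernel and sum: 6·1 + 3·-1 + 1·-1 + 0·1 + 5·-1 + 1·-2.

-25 -5 -8
3 -22 -18
-24 -2 -19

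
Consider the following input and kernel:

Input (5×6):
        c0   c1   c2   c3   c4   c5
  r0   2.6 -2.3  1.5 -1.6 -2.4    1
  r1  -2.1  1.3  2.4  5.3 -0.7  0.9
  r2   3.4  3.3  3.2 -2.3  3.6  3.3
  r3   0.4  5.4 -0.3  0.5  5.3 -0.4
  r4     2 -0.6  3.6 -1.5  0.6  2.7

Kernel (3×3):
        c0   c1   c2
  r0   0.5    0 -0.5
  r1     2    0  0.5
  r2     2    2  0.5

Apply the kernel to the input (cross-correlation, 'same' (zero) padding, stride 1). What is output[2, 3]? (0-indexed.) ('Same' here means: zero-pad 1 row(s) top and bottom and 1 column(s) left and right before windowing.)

The receptive field on the zero-padded input at this output position is [2.4 5.3 -0.7 / 3.2 -2.3 3.6 / -0.3 0.5 5.3]. Elementwise product with the kernel and sum: 2.4·0.5 + -0.7·-0.5 + 3.2·2 + 3.6·0.5 + -0.3·2 + 0.5·2 + 5.3·0.5.

12.8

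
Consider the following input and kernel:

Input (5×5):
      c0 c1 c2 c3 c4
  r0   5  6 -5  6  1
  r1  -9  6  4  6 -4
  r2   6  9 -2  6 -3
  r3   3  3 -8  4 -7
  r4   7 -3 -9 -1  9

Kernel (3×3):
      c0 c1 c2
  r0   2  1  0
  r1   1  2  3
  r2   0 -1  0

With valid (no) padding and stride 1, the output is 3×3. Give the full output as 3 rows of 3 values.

22 41 -6
3 47 11
9 24 -18

Output[0,0]: The receptive field on the input at this output position is [5 6 -5 / -9 6 4 / 6 9 -2]. Elementwise product with the kernel and sum: 5·2 + 6·1 + -9·1 + 6·2 + 4·3 + 9·-1.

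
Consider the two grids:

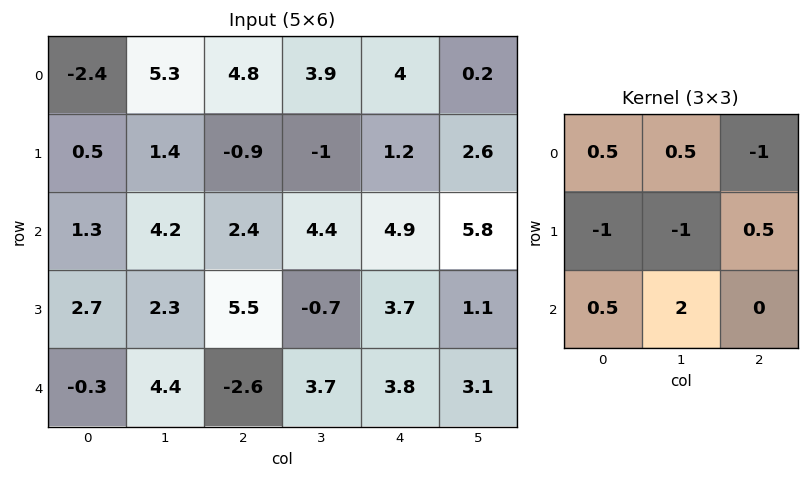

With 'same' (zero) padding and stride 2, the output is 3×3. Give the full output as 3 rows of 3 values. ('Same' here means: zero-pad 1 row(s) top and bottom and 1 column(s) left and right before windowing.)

Output[0,0]: The receptive field on the zero-padded input at this output position is [0 0 0 / 0 -2.4 5.3 / 0 0.5 1.4]. Elementwise product with the kernel and sum: 0·0.5 + 0·0.5 + 0·-1 + 0·-1 + -2.4·-1 + 5.3·0.5 + 0·0.5 + 0.5·2.

6.05 -9.25 -5.9
5.05 9 -1.85
1.55 4.65 -5.55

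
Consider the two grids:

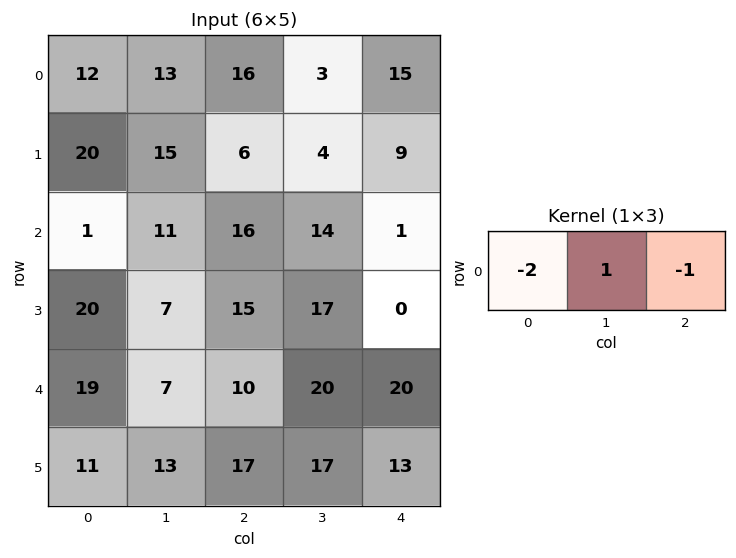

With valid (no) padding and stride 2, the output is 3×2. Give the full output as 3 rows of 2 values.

-27 -44
-7 -19
-41 -20

Output[0,0]: The receptive field on the input at this output position is [12 13 16]. Elementwise product with the kernel and sum: 12·-2 + 13·1 + 16·-1.
Output[0,1]: The receptive field on the input at this output position is [16 3 15]. Elementwise product with the kernel and sum: 16·-2 + 3·1 + 15·-1.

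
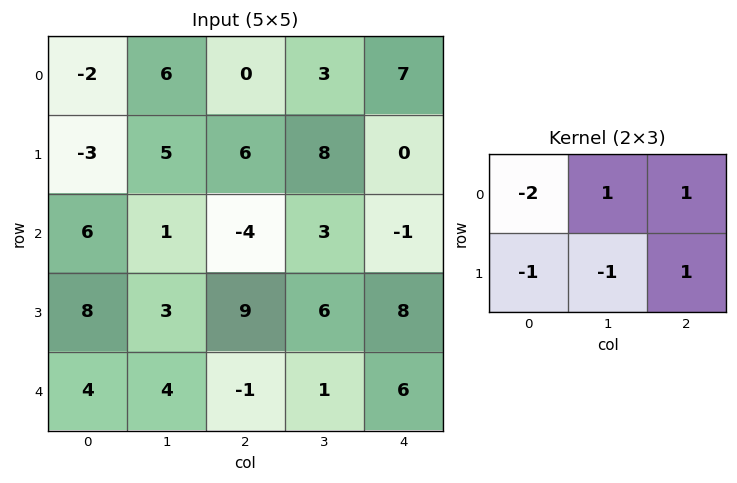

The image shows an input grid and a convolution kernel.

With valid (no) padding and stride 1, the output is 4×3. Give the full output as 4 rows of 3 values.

Output[0,0]: The receptive field on the input at this output position is [-2 6 0 / -3 5 6]. Elementwise product with the kernel and sum: -2·-2 + 6·1 + 0·1 + -3·-1 + 5·-1 + 6·1.

14 -12 -4
6 10 -4
-17 -9 3
-13 7 2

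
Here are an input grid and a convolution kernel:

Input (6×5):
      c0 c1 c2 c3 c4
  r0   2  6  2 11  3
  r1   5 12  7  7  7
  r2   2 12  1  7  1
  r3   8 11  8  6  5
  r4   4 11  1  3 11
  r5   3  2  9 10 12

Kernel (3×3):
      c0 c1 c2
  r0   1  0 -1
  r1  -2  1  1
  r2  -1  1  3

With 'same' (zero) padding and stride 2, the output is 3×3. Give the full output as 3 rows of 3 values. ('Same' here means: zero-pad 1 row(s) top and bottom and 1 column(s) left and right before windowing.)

49 17 -19
43 4 -7
13 24 13

Output[0,0]: The receptive field on the zero-padded input at this output position is [0 0 0 / 0 2 6 / 0 5 12]. Elementwise product with the kernel and sum: 0·1 + 0·-1 + 0·-2 + 2·1 + 6·1 + 0·-1 + 5·1 + 12·3.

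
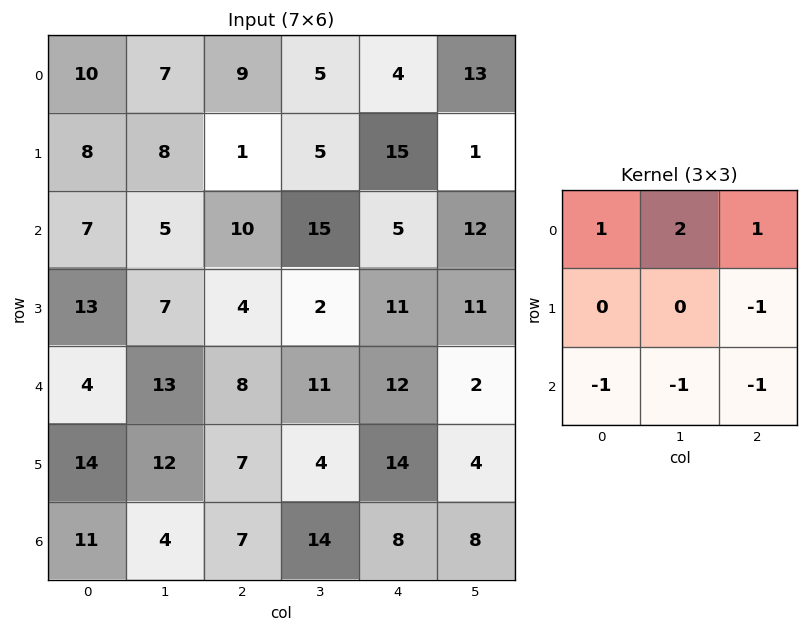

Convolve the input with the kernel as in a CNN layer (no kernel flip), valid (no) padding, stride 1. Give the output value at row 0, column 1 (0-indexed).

The receptive field on the input at this output position is [7 9 5 / 8 1 5 / 5 10 15]. Elementwise product with the kernel and sum: 7·1 + 9·2 + 5·1 + 5·-1 + 5·-1 + 10·-1 + 15·-1.

-5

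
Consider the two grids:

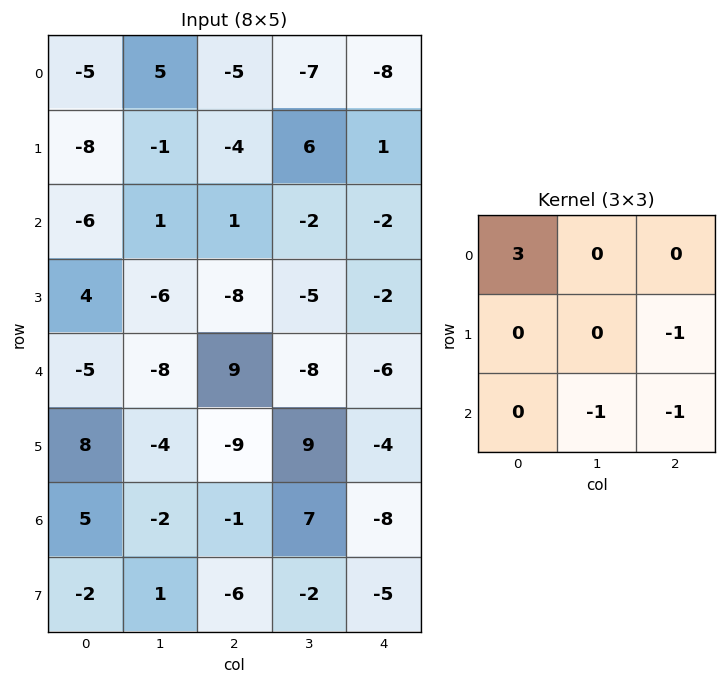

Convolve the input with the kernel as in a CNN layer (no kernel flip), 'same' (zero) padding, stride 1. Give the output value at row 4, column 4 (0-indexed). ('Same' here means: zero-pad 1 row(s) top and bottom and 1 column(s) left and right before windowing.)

-11

The receptive field on the zero-padded input at this output position is [-5 -2 0 / -8 -6 0 / 9 -4 0]. Elementwise product with the kernel and sum: -5·3 + 0·-1 + -4·-1 + 0·-1.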